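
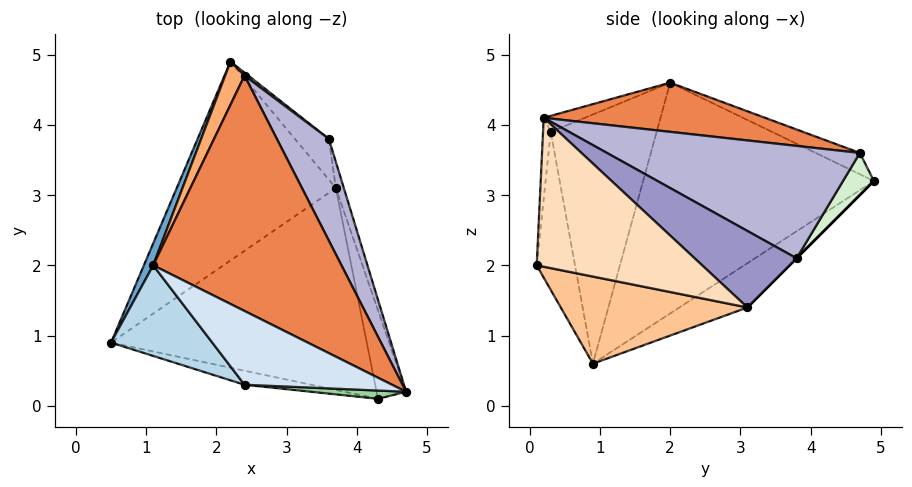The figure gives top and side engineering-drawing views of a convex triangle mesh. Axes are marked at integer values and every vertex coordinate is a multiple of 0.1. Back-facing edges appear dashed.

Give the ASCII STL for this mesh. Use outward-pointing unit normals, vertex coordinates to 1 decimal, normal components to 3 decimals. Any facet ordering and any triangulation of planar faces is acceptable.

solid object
 facet normal -0.928 0.370 0.037
  outer loop
   vertex 1.1 2.0 4.6
   vertex 2.2 4.9 3.2
   vertex 0.5 0.9 0.6
  endloop
 endfacet
 facet normal -0.215 0.595 -0.774
  outer loop
   vertex 3.7 3.1 1.4
   vertex 0.5 0.9 0.6
   vertex 2.2 4.9 3.2
  endloop
 endfacet
 facet normal -0.701 -0.654 0.285
  outer loop
   vertex 2.4 0.3 3.9
   vertex 1.1 2.0 4.6
   vertex 0.5 0.9 0.6
  endloop
 endfacet
 facet normal -0.097 -0.441 0.892
  outer loop
   vertex 2.4 0.3 3.9
   vertex 4.7 0.2 4.1
   vertex 1.1 2.0 4.6
  endloop
 endfacet
 facet normal 0.246 0.230 0.942
  outer loop
   vertex 2.4 4.7 3.6
   vertex 1.1 2.0 4.6
   vertex 4.7 0.2 4.1
  endloop
 endfacet
 facet normal -0.633 0.518 0.575
  outer loop
   vertex 2.4 4.7 3.6
   vertex 2.2 4.9 3.2
   vertex 1.1 2.0 4.6
  endloop
 endfacet
 facet normal 0.320 -0.124 -0.939
  outer loop
   vertex 4.3 0.1 2.0
   vertex 0.5 0.9 0.6
   vertex 3.7 3.1 1.4
  endloop
 endfacet
 facet normal 0.969 0.155 -0.192
  outer loop
   vertex 4.3 0.1 2.0
   vertex 3.7 3.1 1.4
   vertex 4.7 0.2 4.1
  endloop
 endfacet
 facet normal -0.179 -0.981 -0.075
  outer loop
   vertex 4.3 0.1 2.0
   vertex 2.4 0.3 3.9
   vertex 0.5 0.9 0.6
  endloop
 endfacet
 facet normal -0.048 -0.997 0.057
  outer loop
   vertex 4.3 0.1 2.0
   vertex 4.7 0.2 4.1
   vertex 2.4 0.3 3.9
  endloop
 endfacet
 facet normal 0.000 0.707 -0.707
  outer loop
   vertex 3.6 3.8 2.1
   vertex 3.7 3.1 1.4
   vertex 2.2 4.9 3.2
  endloop
 endfacet
 facet normal 0.645 0.762 0.059
  outer loop
   vertex 3.6 3.8 2.1
   vertex 2.2 4.9 3.2
   vertex 2.4 4.7 3.6
  endloop
 endfacet
 facet normal 0.966 0.239 -0.101
  outer loop
   vertex 3.6 3.8 2.1
   vertex 4.7 0.2 4.1
   vertex 3.7 3.1 1.4
  endloop
 endfacet
 facet normal 0.808 0.455 0.374
  outer loop
   vertex 3.6 3.8 2.1
   vertex 2.4 4.7 3.6
   vertex 4.7 0.2 4.1
  endloop
 endfacet
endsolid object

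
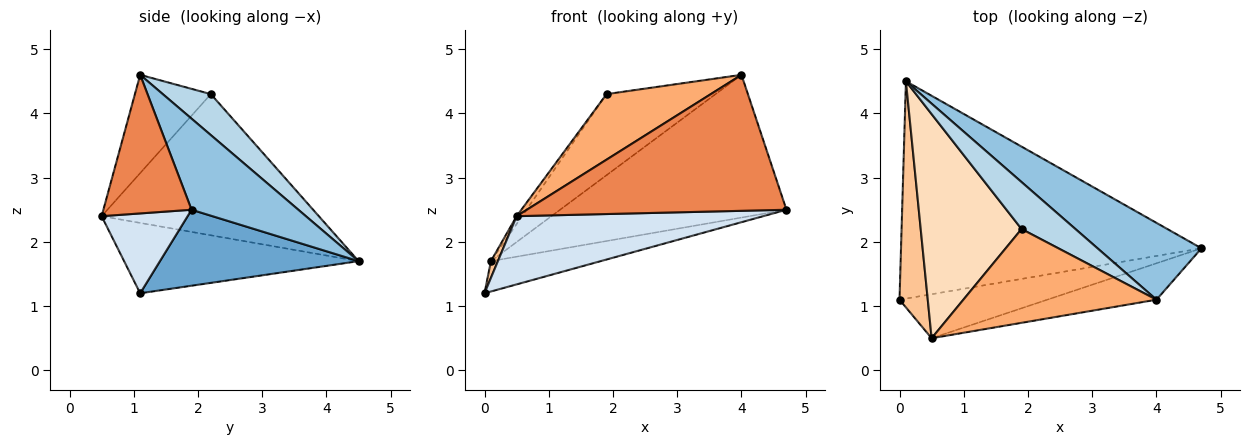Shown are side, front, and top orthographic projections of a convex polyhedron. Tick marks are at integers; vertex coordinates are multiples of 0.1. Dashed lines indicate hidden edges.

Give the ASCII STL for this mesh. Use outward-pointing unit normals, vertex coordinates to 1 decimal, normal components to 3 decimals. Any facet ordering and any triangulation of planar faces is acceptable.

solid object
 facet normal 0.243 0.134 -0.961
  outer loop
   vertex 0.1 4.5 1.7
   vertex 4.7 1.9 2.5
   vertex 0.0 1.1 1.2
  endloop
 endfacet
 facet normal 0.384 0.813 0.438
  outer loop
   vertex 4.0 1.1 4.6
   vertex 4.7 1.9 2.5
   vertex 0.1 4.5 1.7
  endloop
 endfacet
 facet normal 0.357 0.808 0.468
  outer loop
   vertex 1.9 2.2 4.3
   vertex 4.0 1.1 4.6
   vertex 0.1 4.5 1.7
  endloop
 endfacet
 facet normal 0.281 -0.806 -0.520
  outer loop
   vertex 0.5 0.5 2.4
   vertex 0.0 1.1 1.2
   vertex 4.7 1.9 2.5
  endloop
 endfacet
 facet normal 0.312 -0.918 -0.246
  outer loop
   vertex 0.5 0.5 2.4
   vertex 4.7 1.9 2.5
   vertex 4.0 1.1 4.6
  endloop
 endfacet
 facet normal -0.385 -0.529 0.757
  outer loop
   vertex 0.5 0.5 2.4
   vertex 4.0 1.1 4.6
   vertex 1.9 2.2 4.3
  endloop
 endfacet
 facet normal -0.928 -0.028 0.373
  outer loop
   vertex 0.5 0.5 2.4
   vertex 0.1 4.5 1.7
   vertex 0.0 1.1 1.2
  endloop
 endfacet
 facet normal -0.814 0.020 0.581
  outer loop
   vertex 0.5 0.5 2.4
   vertex 1.9 2.2 4.3
   vertex 0.1 4.5 1.7
  endloop
 endfacet
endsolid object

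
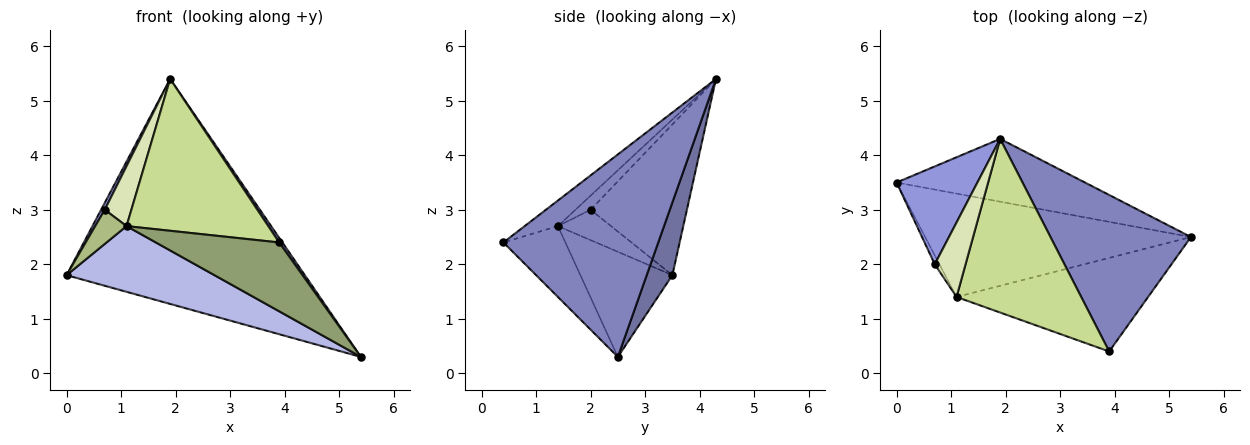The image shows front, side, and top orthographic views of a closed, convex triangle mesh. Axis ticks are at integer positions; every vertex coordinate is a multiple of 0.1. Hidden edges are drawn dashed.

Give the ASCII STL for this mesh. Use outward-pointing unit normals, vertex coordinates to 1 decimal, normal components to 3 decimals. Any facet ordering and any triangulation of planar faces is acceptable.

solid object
 facet normal 0.103 0.958 -0.267
  outer loop
   vertex 1.9 4.3 5.4
   vertex 5.4 2.5 0.3
   vertex 0.0 3.5 1.8
  endloop
 endfacet
 facet normal 0.822 -0.017 0.570
  outer loop
   vertex 1.9 4.3 5.4
   vertex 3.9 0.4 2.4
   vertex 5.4 2.5 0.3
  endloop
 endfacet
 facet normal -0.881 -0.033 0.472
  outer loop
   vertex 0.7 2.0 3.0
   vertex 1.9 4.3 5.4
   vertex 0.0 3.5 1.8
  endloop
 endfacet
 facet normal -0.317 -0.509 -0.800
  outer loop
   vertex 1.1 1.4 2.7
   vertex 0.0 3.5 1.8
   vertex 5.4 2.5 0.3
  endloop
 endfacet
 facet normal -0.286 -0.568 -0.772
  outer loop
   vertex 1.1 1.4 2.7
   vertex 5.4 2.5 0.3
   vertex 3.9 0.4 2.4
  endloop
 endfacet
 facet normal -0.854 -0.504 -0.131
  outer loop
   vertex 1.1 1.4 2.7
   vertex 0.7 2.0 3.0
   vertex 0.0 3.5 1.8
  endloop
 endfacet
 facet normal -0.153 -0.651 0.744
  outer loop
   vertex 1.1 1.4 2.7
   vertex 3.9 0.4 2.4
   vertex 1.9 4.3 5.4
  endloop
 endfacet
 facet normal -0.336 -0.591 0.734
  outer loop
   vertex 1.1 1.4 2.7
   vertex 1.9 4.3 5.4
   vertex 0.7 2.0 3.0
  endloop
 endfacet
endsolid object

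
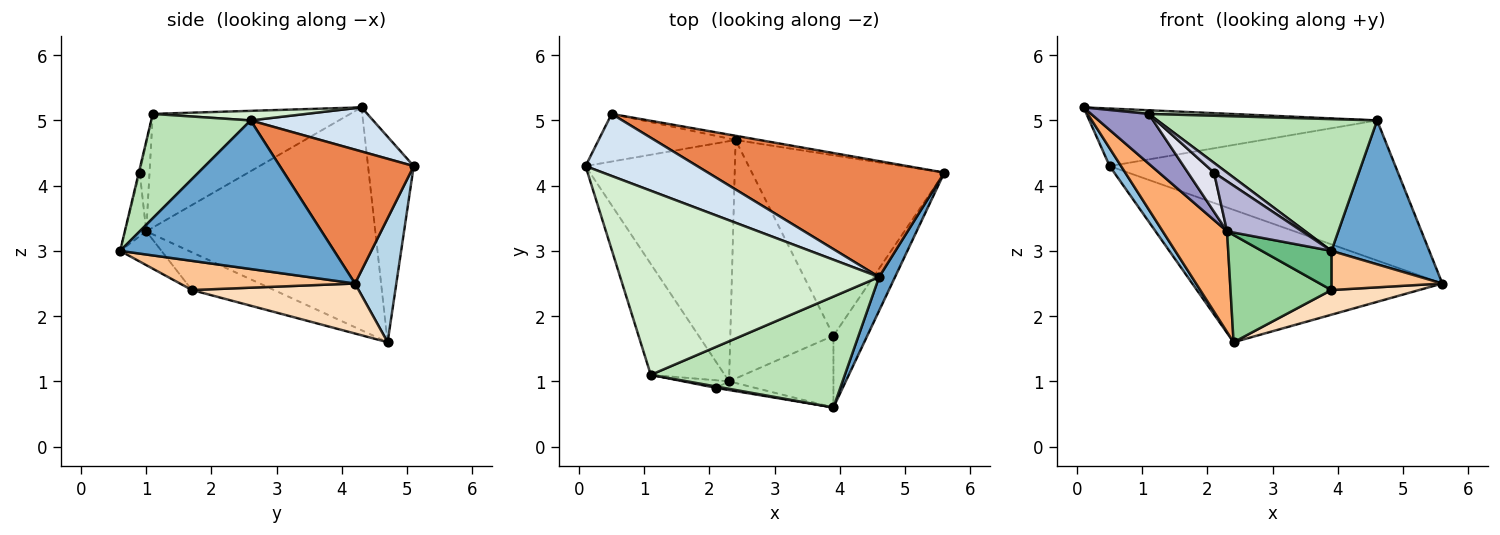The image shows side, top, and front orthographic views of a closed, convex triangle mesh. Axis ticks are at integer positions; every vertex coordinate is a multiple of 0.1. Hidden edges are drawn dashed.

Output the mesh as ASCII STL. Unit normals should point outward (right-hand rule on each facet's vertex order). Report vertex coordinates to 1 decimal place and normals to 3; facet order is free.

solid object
 facet normal 0.905 -0.414 0.097
  outer loop
   vertex 4.6 2.6 5.0
   vertex 3.9 0.6 3.0
   vertex 5.6 4.2 2.5
  endloop
 endfacet
 facet normal -0.815 -0.204 -0.543
  outer loop
   vertex 0.5 5.1 4.3
   vertex 2.4 4.7 1.6
   vertex 0.1 4.3 5.2
  endloop
 endfacet
 facet normal 0.163 0.986 -0.031
  outer loop
   vertex 0.5 5.1 4.3
   vertex 5.6 4.2 2.5
   vertex 2.4 4.7 1.6
  endloop
 endfacet
 facet normal 0.278 0.653 0.704
  outer loop
   vertex 0.5 5.1 4.3
   vertex 0.1 4.3 5.2
   vertex 4.6 2.6 5.0
  endloop
 endfacet
 facet normal 0.340 0.725 0.600
  outer loop
   vertex 0.5 5.1 4.3
   vertex 4.6 2.6 5.0
   vertex 5.6 4.2 2.5
  endloop
 endfacet
 facet normal -0.809 -0.227 -0.542
  outer loop
   vertex 2.3 1.0 3.3
   vertex 0.1 4.3 5.2
   vertex 2.4 4.7 1.6
  endloop
 endfacet
 facet normal 0.603 -0.382 -0.700
  outer loop
   vertex 3.9 1.7 2.4
   vertex 5.6 4.2 2.5
   vertex 3.9 0.6 3.0
  endloop
 endfacet
 facet normal 0.249 -0.131 -0.959
  outer loop
   vertex 3.9 1.7 2.4
   vertex 2.4 4.7 1.6
   vertex 5.6 4.2 2.5
  endloop
 endfacet
 facet normal -0.273 -0.461 -0.844
  outer loop
   vertex 3.9 1.7 2.4
   vertex 3.9 0.6 3.0
   vertex 2.3 1.0 3.3
  endloop
 endfacet
 facet normal -0.316 -0.389 -0.865
  outer loop
   vertex 3.9 1.7 2.4
   vertex 2.3 1.0 3.3
   vertex 2.4 4.7 1.6
  endloop
 endfacet
 facet normal 0.327 -0.723 0.608
  outer loop
   vertex 1.1 1.1 5.1
   vertex 3.9 0.6 3.0
   vertex 4.6 2.6 5.0
  endloop
 endfacet
 facet normal 0.037 -0.020 0.999
  outer loop
   vertex 1.1 1.1 5.1
   vertex 4.6 2.6 5.0
   vertex 0.1 4.3 5.2
  endloop
 endfacet
 facet normal -0.814 -0.238 -0.530
  outer loop
   vertex 1.1 1.1 5.1
   vertex 0.1 4.3 5.2
   vertex 2.3 1.0 3.3
  endloop
 endfacet
 facet normal -0.268 -0.949 -0.165
  outer loop
   vertex 2.1 0.9 4.2
   vertex 2.3 1.0 3.3
   vertex 3.9 0.6 3.0
  endloop
 endfacet
 facet normal -0.071 -0.987 0.141
  outer loop
   vertex 2.1 0.9 4.2
   vertex 3.9 0.6 3.0
   vertex 1.1 1.1 5.1
  endloop
 endfacet
 facet normal -0.345 -0.921 -0.179
  outer loop
   vertex 2.1 0.9 4.2
   vertex 1.1 1.1 5.1
   vertex 2.3 1.0 3.3
  endloop
 endfacet
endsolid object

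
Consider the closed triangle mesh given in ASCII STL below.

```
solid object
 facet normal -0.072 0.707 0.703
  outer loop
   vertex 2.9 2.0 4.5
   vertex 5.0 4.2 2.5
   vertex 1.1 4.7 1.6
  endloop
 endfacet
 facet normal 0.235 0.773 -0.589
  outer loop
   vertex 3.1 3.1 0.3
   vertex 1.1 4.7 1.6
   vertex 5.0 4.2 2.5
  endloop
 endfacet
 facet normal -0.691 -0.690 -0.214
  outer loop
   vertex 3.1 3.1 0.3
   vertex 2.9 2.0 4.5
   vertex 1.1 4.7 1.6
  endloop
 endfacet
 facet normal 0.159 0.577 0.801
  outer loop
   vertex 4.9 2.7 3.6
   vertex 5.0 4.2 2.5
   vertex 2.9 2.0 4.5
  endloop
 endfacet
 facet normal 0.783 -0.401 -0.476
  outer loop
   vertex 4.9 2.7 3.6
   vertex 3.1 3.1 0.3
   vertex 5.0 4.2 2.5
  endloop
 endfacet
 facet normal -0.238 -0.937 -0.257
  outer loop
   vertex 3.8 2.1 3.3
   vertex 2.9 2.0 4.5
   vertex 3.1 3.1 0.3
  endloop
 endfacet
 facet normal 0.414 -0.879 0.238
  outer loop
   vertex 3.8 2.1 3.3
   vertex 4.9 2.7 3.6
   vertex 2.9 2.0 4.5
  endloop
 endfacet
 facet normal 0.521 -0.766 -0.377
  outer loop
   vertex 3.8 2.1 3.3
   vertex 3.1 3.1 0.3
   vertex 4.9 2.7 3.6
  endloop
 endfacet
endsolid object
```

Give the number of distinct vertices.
6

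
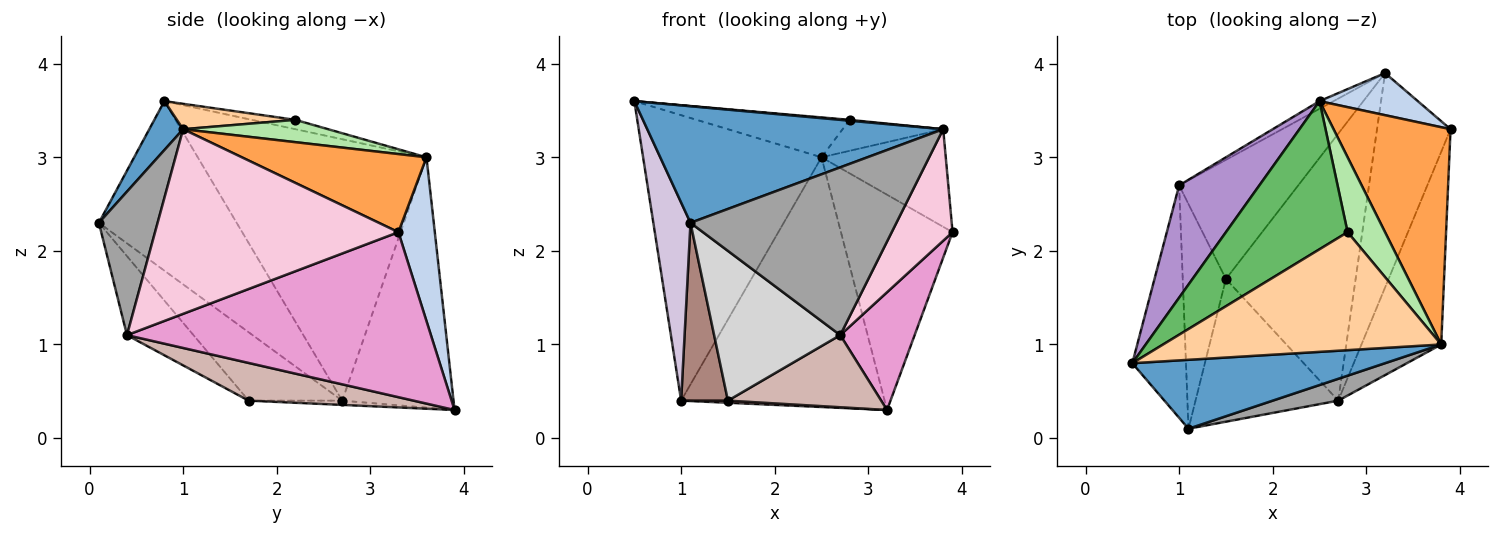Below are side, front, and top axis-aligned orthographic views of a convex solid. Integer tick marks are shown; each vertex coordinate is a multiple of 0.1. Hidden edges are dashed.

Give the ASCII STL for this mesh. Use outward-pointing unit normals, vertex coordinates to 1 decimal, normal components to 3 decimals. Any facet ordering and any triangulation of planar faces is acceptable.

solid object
 facet normal 0.098 -0.857 0.506
  outer loop
   vertex 3.8 1.0 3.3
   vertex 0.5 0.8 3.6
   vertex 1.1 0.1 2.3
  endloop
 endfacet
 facet normal 0.305 0.935 0.183
  outer loop
   vertex 2.5 3.6 3.0
   vertex 3.9 3.3 2.2
   vertex 3.2 3.9 0.3
  endloop
 endfacet
 facet normal 0.520 0.350 0.779
  outer loop
   vertex 2.5 3.6 3.0
   vertex 3.8 1.0 3.3
   vertex 3.9 3.3 2.2
  endloop
 endfacet
 facet normal 0.091 -0.007 0.996
  outer loop
   vertex 2.8 2.2 3.4
   vertex 0.5 0.8 3.6
   vertex 3.8 1.0 3.3
  endloop
 endfacet
 facet normal -0.074 0.259 0.963
  outer loop
   vertex 2.8 2.2 3.4
   vertex 2.5 3.6 3.0
   vertex 0.5 0.8 3.6
  endloop
 endfacet
 facet normal 0.483 0.335 0.809
  outer loop
   vertex 2.8 2.2 3.4
   vertex 3.8 1.0 3.3
   vertex 2.5 3.6 3.0
  endloop
 endfacet
 facet normal -0.480 0.877 -0.027
  outer loop
   vertex 1.0 2.7 0.4
   vertex 2.5 3.6 3.0
   vertex 3.2 3.9 0.3
  endloop
 endfacet
 facet normal -0.036 -0.018 -0.999
  outer loop
   vertex 1.0 2.7 0.4
   vertex 3.2 3.9 0.3
   vertex 1.5 1.7 0.4
  endloop
 endfacet
 facet normal -0.766 0.598 0.235
  outer loop
   vertex 1.0 2.7 0.4
   vertex 0.5 0.8 3.6
   vertex 2.5 3.6 3.0
  endloop
 endfacet
 facet normal -0.923 -0.249 -0.292
  outer loop
   vertex 1.0 2.7 0.4
   vertex 1.1 0.1 2.3
   vertex 0.5 0.8 3.6
  endloop
 endfacet
 facet normal -0.779 -0.389 -0.492
  outer loop
   vertex 1.0 2.7 0.4
   vertex 1.5 1.7 0.4
   vertex 1.1 0.1 2.3
  endloop
 endfacet
 facet normal 0.270 -0.251 -0.929
  outer loop
   vertex 2.7 0.4 1.1
   vertex 1.5 1.7 0.4
   vertex 3.2 3.9 0.3
  endloop
 endfacet
 facet normal 0.891 -0.218 -0.397
  outer loop
   vertex 2.7 0.4 1.1
   vertex 3.2 3.9 0.3
   vertex 3.9 3.3 2.2
  endloop
 endfacet
 facet normal 0.895 -0.224 -0.386
  outer loop
   vertex 2.7 0.4 1.1
   vertex 3.9 3.3 2.2
   vertex 3.8 1.0 3.3
  endloop
 endfacet
 facet normal 0.272 -0.954 0.124
  outer loop
   vertex 2.7 0.4 1.1
   vertex 3.8 1.0 3.3
   vertex 1.1 0.1 2.3
  endloop
 endfacet
 facet normal -0.357 -0.676 -0.645
  outer loop
   vertex 2.7 0.4 1.1
   vertex 1.1 0.1 2.3
   vertex 1.5 1.7 0.4
  endloop
 endfacet
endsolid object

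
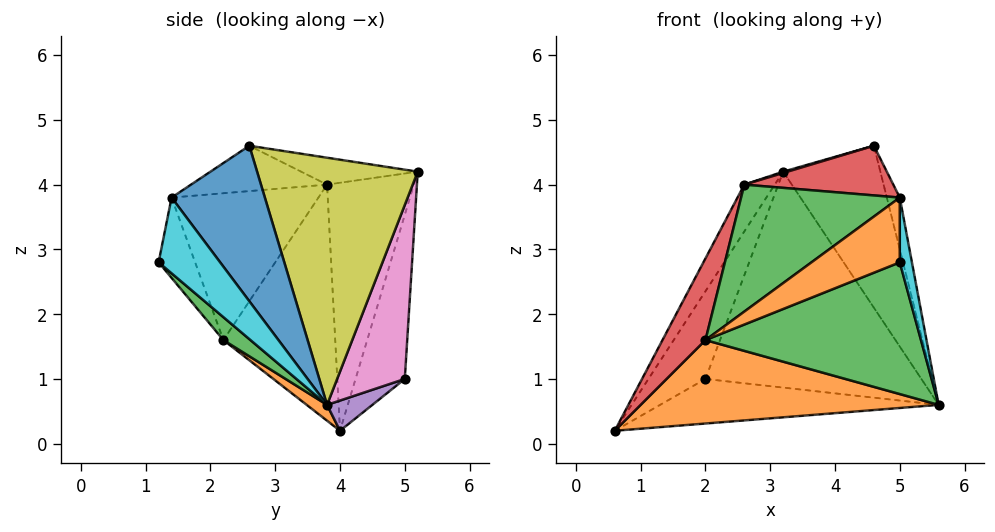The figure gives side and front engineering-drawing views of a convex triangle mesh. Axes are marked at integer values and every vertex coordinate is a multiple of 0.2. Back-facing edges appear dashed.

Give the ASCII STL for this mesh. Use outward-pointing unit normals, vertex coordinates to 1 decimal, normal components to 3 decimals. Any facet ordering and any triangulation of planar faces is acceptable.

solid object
 facet normal -0.839 0.294 0.457
  outer loop
   vertex 2.6 3.8 4.0
   vertex 3.2 5.2 4.2
   vertex 0.6 4.0 0.2
  endloop
 endfacet
 facet normal 0.041 -0.594 -0.804
  outer loop
   vertex 2.0 2.2 1.6
   vertex 0.6 4.0 0.2
   vertex 5.6 3.8 0.6
  endloop
 endfacet
 facet normal 0.082 -0.655 -0.751
  outer loop
   vertex 2.0 2.2 1.6
   vertex 5.6 3.8 0.6
   vertex 5.0 1.2 2.8
  endloop
 endfacet
 facet normal -0.844 -0.324 0.427
  outer loop
   vertex 2.0 2.2 1.6
   vertex 2.6 3.8 4.0
   vertex 0.6 4.0 0.2
  endloop
 endfacet
 facet normal 0.089 0.544 -0.835
  outer loop
   vertex 2.0 5.0 1.0
   vertex 5.6 3.8 0.6
   vertex 0.6 4.0 0.2
  endloop
 endfacet
 facet normal -0.641 0.742 0.194
  outer loop
   vertex 2.0 5.0 1.0
   vertex 0.6 4.0 0.2
   vertex 3.2 5.2 4.2
  endloop
 endfacet
 facet normal 0.295 0.940 -0.169
  outer loop
   vertex 2.0 5.0 1.0
   vertex 3.2 5.2 4.2
   vertex 5.6 3.8 0.6
  endloop
 endfacet
 facet normal -0.293 -0.011 0.956
  outer loop
   vertex 4.6 2.6 4.6
   vertex 3.2 5.2 4.2
   vertex 2.6 3.8 4.0
  endloop
 endfacet
 facet normal 0.803 0.486 0.346
  outer loop
   vertex 4.6 2.6 4.6
   vertex 5.6 3.8 0.6
   vertex 3.2 5.2 4.2
  endloop
 endfacet
 facet normal 0.980 -0.193 0.039
  outer loop
   vertex 5.0 1.4 3.8
   vertex 5.0 1.2 2.8
   vertex 5.6 3.8 0.6
  endloop
 endfacet
 facet normal 0.952 0.132 0.278
  outer loop
   vertex 5.0 1.4 3.8
   vertex 5.6 3.8 0.6
   vertex 4.6 2.6 4.6
  endloop
 endfacet
 facet normal -0.376 -0.909 0.182
  outer loop
   vertex 5.0 1.4 3.8
   vertex 2.0 2.2 1.6
   vertex 5.0 1.2 2.8
  endloop
 endfacet
 facet normal -0.567 -0.613 0.550
  outer loop
   vertex 5.0 1.4 3.8
   vertex 2.6 3.8 4.0
   vertex 2.0 2.2 1.6
  endloop
 endfacet
 facet normal -0.534 -0.585 0.610
  outer loop
   vertex 5.0 1.4 3.8
   vertex 4.6 2.6 4.6
   vertex 2.6 3.8 4.0
  endloop
 endfacet
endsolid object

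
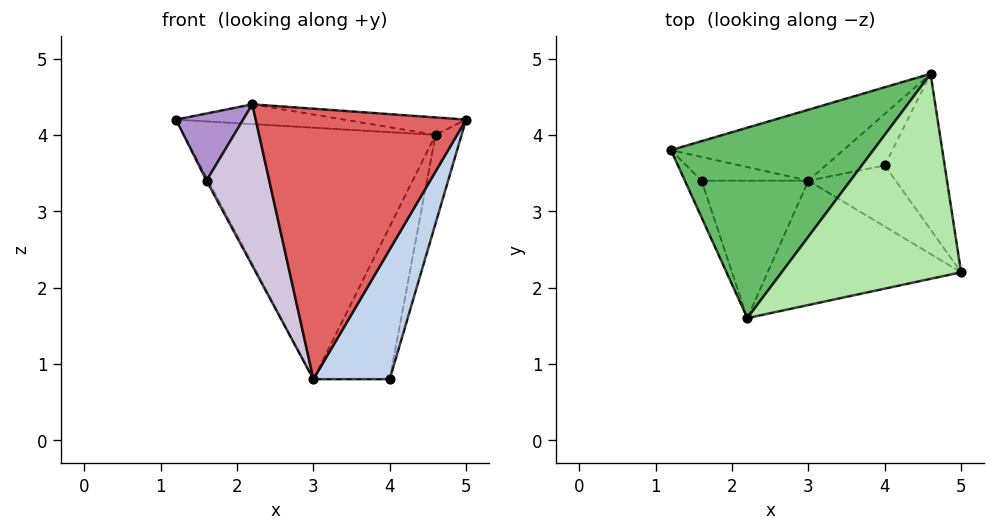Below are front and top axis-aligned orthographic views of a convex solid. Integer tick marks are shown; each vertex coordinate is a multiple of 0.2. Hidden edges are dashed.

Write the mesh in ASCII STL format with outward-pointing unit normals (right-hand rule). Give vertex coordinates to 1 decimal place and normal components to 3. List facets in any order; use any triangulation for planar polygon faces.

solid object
 facet normal 0.964 0.131 -0.230
  outer loop
   vertex 4.0 3.6 0.8
   vertex 4.6 4.8 4.0
   vertex 5.0 2.2 4.2
  endloop
 endfacet
 facet normal 0.178 -0.890 -0.419
  outer loop
   vertex 3.0 3.4 0.8
   vertex 4.0 3.6 0.8
   vertex 5.0 2.2 4.2
  endloop
 endfacet
 facet normal -0.287 0.922 -0.260
  outer loop
   vertex 3.0 3.4 0.8
   vertex 1.2 3.8 4.2
   vertex 4.6 4.8 4.0
  endloop
 endfacet
 facet normal -0.186 0.931 -0.314
  outer loop
   vertex 3.0 3.4 0.8
   vertex 4.6 4.8 4.0
   vertex 4.0 3.6 0.8
  endloop
 endfacet
 facet normal 0.028 0.103 0.994
  outer loop
   vertex 2.2 1.6 4.4
   vertex 4.6 4.8 4.0
   vertex 1.2 3.8 4.2
  endloop
 endfacet
 facet normal 0.053 0.085 0.995
  outer loop
   vertex 2.2 1.6 4.4
   vertex 5.0 2.2 4.2
   vertex 4.6 4.8 4.0
  endloop
 endfacet
 facet normal 0.163 -0.896 -0.412
  outer loop
   vertex 2.2 1.6 4.4
   vertex 3.0 3.4 0.8
   vertex 5.0 2.2 4.2
  endloop
 endfacet
 facet normal -0.878 0.068 -0.473
  outer loop
   vertex 1.6 3.4 3.4
   vertex 1.2 3.8 4.2
   vertex 3.0 3.4 0.8
  endloop
 endfacet
 facet normal -0.878 -0.420 -0.229
  outer loop
   vertex 1.6 3.4 3.4
   vertex 2.2 1.6 4.4
   vertex 1.2 3.8 4.2
  endloop
 endfacet
 facet normal -0.769 -0.487 -0.414
  outer loop
   vertex 1.6 3.4 3.4
   vertex 3.0 3.4 0.8
   vertex 2.2 1.6 4.4
  endloop
 endfacet
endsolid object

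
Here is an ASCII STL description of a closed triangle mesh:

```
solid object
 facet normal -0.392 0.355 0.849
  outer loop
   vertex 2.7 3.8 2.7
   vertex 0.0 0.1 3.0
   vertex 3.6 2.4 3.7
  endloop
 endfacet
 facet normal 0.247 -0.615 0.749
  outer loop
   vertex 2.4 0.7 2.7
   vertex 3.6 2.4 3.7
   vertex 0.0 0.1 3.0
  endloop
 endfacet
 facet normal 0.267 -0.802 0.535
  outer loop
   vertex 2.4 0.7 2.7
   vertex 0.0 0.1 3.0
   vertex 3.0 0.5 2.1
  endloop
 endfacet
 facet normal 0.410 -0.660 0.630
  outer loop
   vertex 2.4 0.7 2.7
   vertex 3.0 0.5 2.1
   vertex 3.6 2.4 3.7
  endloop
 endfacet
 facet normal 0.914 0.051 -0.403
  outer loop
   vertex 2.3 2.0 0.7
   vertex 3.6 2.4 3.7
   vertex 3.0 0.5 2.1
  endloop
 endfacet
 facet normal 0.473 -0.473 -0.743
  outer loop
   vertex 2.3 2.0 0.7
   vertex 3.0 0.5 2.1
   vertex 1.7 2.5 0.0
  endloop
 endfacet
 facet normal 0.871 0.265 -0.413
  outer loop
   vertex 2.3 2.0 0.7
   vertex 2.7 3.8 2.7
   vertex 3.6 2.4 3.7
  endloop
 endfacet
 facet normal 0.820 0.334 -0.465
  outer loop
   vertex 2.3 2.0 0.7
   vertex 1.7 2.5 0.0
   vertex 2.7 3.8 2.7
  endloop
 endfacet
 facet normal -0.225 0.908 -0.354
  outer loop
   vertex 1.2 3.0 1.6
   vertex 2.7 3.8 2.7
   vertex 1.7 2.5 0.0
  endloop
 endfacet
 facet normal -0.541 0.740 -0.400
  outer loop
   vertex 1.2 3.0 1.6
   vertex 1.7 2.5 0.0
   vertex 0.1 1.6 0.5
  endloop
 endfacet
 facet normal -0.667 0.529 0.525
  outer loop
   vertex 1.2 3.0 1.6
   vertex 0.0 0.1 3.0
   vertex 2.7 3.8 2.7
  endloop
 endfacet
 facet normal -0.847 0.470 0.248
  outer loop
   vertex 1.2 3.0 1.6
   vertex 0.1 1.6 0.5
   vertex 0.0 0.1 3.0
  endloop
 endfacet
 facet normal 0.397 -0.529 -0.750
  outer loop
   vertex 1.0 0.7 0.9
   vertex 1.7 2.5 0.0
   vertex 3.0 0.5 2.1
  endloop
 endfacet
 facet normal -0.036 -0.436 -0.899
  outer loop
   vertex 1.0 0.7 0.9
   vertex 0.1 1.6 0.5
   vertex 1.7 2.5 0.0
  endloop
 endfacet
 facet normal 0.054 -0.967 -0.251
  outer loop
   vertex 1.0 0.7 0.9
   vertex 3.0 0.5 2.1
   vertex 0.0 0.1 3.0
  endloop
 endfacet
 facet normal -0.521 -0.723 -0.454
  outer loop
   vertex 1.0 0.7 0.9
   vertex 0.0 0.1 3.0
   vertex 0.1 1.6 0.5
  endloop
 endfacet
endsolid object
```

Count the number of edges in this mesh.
24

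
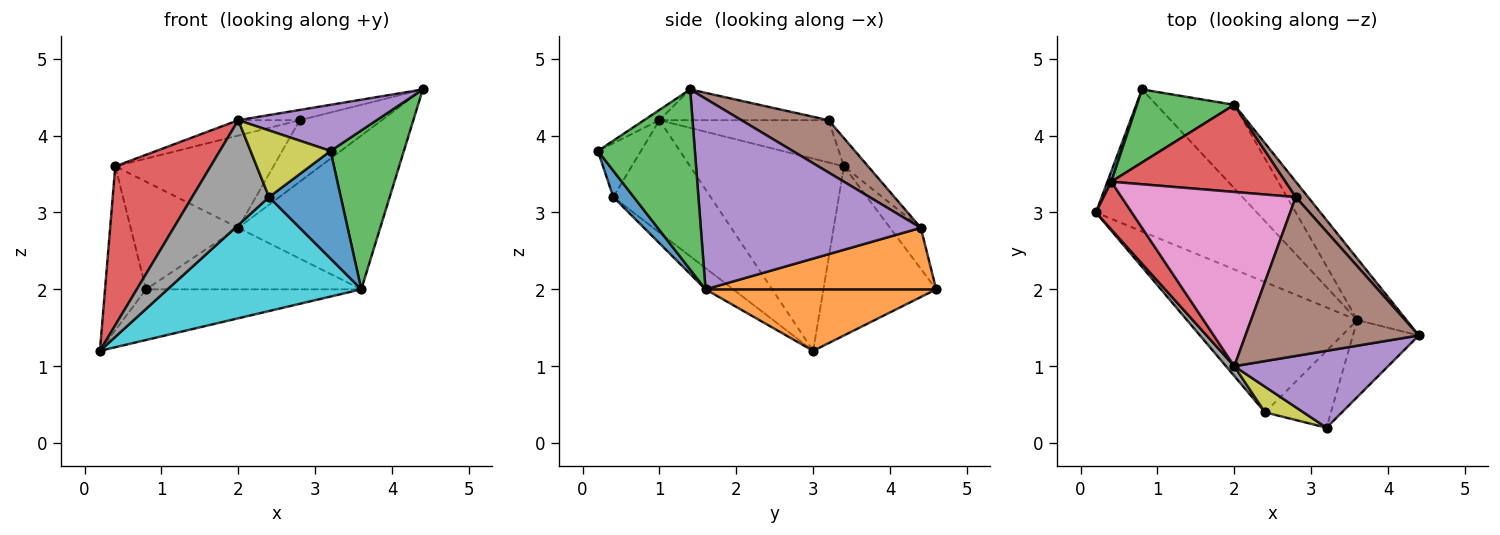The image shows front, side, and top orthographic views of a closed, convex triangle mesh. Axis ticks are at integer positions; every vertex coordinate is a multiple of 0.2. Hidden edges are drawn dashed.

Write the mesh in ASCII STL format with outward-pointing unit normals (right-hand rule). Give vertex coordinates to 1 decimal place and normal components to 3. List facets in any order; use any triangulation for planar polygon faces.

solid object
 facet normal -0.940 0.342 0.021
  outer loop
   vertex 0.4 3.4 3.6
   vertex 0.8 4.6 2.0
   vertex 0.2 3.0 1.2
  endloop
 endfacet
 facet normal 0.339 0.316 -0.886
  outer loop
   vertex 3.6 1.6 2.0
   vertex 0.2 3.0 1.2
   vertex 0.8 4.6 2.0
  endloop
 endfacet
 facet normal 0.766 -0.579 -0.280
  outer loop
   vertex 3.6 1.6 2.0
   vertex 4.4 1.4 4.6
   vertex 3.2 0.2 3.8
  endloop
 endfacet
 facet normal -0.839 -0.520 0.157
  outer loop
   vertex 2.0 1.0 4.2
   vertex 0.4 3.4 3.6
   vertex 0.2 3.0 1.2
  endloop
 endfacet
 facet normal -0.057 -0.514 0.856
  outer loop
   vertex 2.0 1.0 4.2
   vertex 3.2 0.2 3.8
   vertex 4.4 1.4 4.6
  endloop
 endfacet
 facet normal -0.174 0.063 0.983
  outer loop
   vertex 2.8 3.2 4.2
   vertex 2.0 1.0 4.2
   vertex 4.4 1.4 4.6
  endloop
 endfacet
 facet normal -0.235 0.085 0.968
  outer loop
   vertex 2.8 3.2 4.2
   vertex 0.4 3.4 3.6
   vertex 2.0 1.0 4.2
  endloop
 endfacet
 facet normal -0.784 -0.619 0.058
  outer loop
   vertex 2.4 0.4 3.2
   vertex 2.0 1.0 4.2
   vertex 0.2 3.0 1.2
  endloop
 endfacet
 facet normal -0.449 -0.834 0.321
  outer loop
   vertex 2.4 0.4 3.2
   vertex 3.2 0.2 3.8
   vertex 2.0 1.0 4.2
  endloop
 endfacet
 facet normal -0.094 -0.656 -0.749
  outer loop
   vertex 2.4 0.4 3.2
   vertex 0.2 3.0 1.2
   vertex 3.6 1.6 2.0
  endloop
 endfacet
 facet normal 0.226 -0.793 -0.566
  outer loop
   vertex 2.4 0.4 3.2
   vertex 3.6 1.6 2.0
   vertex 3.2 0.2 3.8
  endloop
 endfacet
 facet normal 0.536 0.501 -0.679
  outer loop
   vertex 2.0 4.4 2.8
   vertex 3.6 1.6 2.0
   vertex 0.8 4.6 2.0
  endloop
 endfacet
 facet normal -0.230 0.805 0.546
  outer loop
   vertex 2.0 4.4 2.8
   vertex 0.8 4.6 2.0
   vertex 0.4 3.4 3.6
  endloop
 endfacet
 facet normal -0.110 0.723 0.682
  outer loop
   vertex 2.0 4.4 2.8
   vertex 0.4 3.4 3.6
   vertex 2.8 3.2 4.2
  endloop
 endfacet
 facet normal 0.821 0.530 -0.212
  outer loop
   vertex 2.0 4.4 2.8
   vertex 4.4 1.4 4.6
   vertex 3.6 1.6 2.0
  endloop
 endfacet
 facet normal 0.718 0.676 0.169
  outer loop
   vertex 2.0 4.4 2.8
   vertex 2.8 3.2 4.2
   vertex 4.4 1.4 4.6
  endloop
 endfacet
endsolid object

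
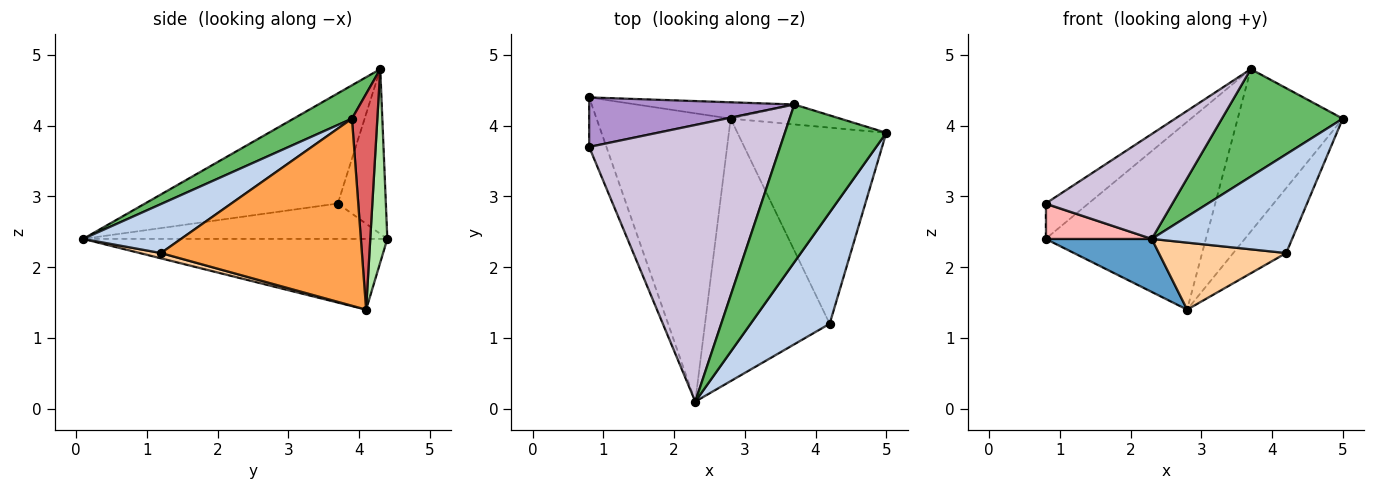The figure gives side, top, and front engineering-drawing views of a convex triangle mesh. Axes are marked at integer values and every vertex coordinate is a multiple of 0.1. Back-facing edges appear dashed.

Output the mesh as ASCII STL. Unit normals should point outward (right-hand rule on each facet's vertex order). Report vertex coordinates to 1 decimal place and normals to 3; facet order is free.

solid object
 facet normal -0.461 -0.161 -0.873
  outer loop
   vertex 2.8 4.1 1.4
   vertex 2.3 0.1 2.4
   vertex 0.8 4.4 2.4
  endloop
 endfacet
 facet normal 0.420 -0.602 0.679
  outer loop
   vertex 4.2 1.2 2.2
   vertex 5.0 3.9 4.1
   vertex 2.3 0.1 2.4
  endloop
 endfacet
 facet normal 0.767 0.202 -0.610
  outer loop
   vertex 4.2 1.2 2.2
   vertex 2.8 4.1 1.4
   vertex 5.0 3.9 4.1
  endloop
 endfacet
 facet normal 0.041 -0.247 -0.968
  outer loop
   vertex 4.2 1.2 2.2
   vertex 2.3 0.1 2.4
   vertex 2.8 4.1 1.4
  endloop
 endfacet
 facet normal 0.262 -0.543 0.798
  outer loop
   vertex 3.7 4.3 4.8
   vertex 2.3 0.1 2.4
   vertex 5.0 3.9 4.1
  endloop
 endfacet
 facet normal 0.106 0.991 -0.086
  outer loop
   vertex 3.7 4.3 4.8
   vertex 2.8 4.1 1.4
   vertex 0.8 4.4 2.4
  endloop
 endfacet
 facet normal 0.233 0.965 -0.118
  outer loop
   vertex 3.7 4.3 4.8
   vertex 5.0 3.9 4.1
   vertex 2.8 4.1 1.4
  endloop
 endfacet
 facet normal -0.857 -0.299 -0.419
  outer loop
   vertex 0.8 3.7 2.9
   vertex 0.8 4.4 2.4
   vertex 2.3 0.1 2.4
  endloop
 endfacet
 facet normal -0.547 0.487 0.681
  outer loop
   vertex 0.8 3.7 2.9
   vertex 3.7 4.3 4.8
   vertex 0.8 4.4 2.4
  endloop
 endfacet
 facet normal -0.475 -0.312 0.823
  outer loop
   vertex 0.8 3.7 2.9
   vertex 2.3 0.1 2.4
   vertex 3.7 4.3 4.8
  endloop
 endfacet
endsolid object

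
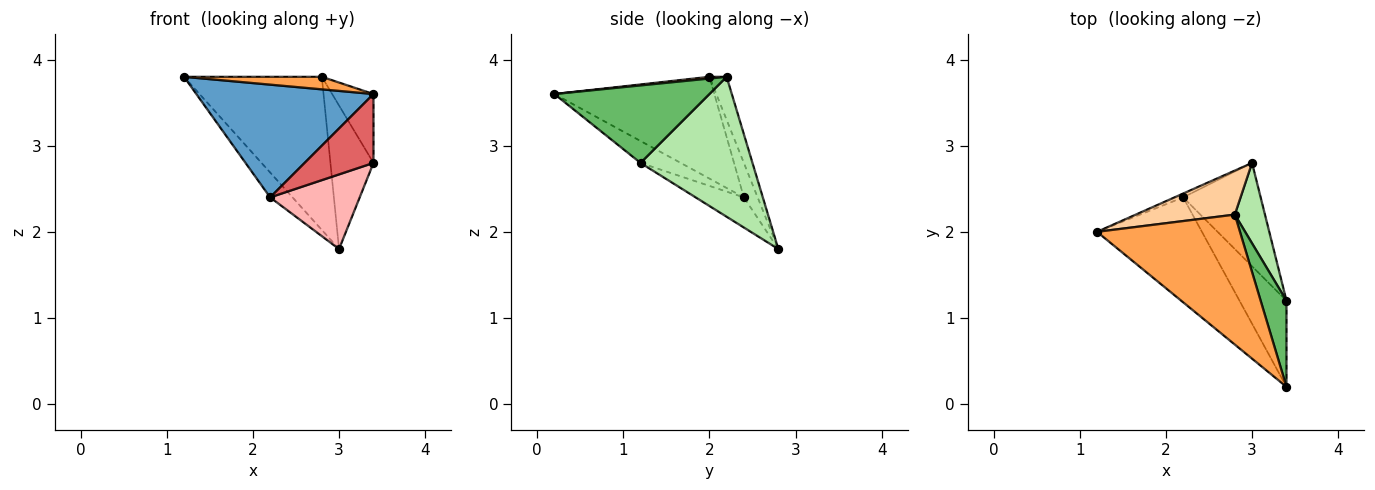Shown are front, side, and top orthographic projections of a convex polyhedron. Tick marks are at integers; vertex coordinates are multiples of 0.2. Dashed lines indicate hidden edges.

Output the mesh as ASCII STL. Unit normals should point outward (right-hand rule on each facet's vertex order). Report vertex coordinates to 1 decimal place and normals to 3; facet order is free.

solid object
 facet normal -0.551 -0.611 -0.568
  outer loop
   vertex 2.2 2.4 2.4
   vertex 3.4 0.2 3.6
   vertex 1.2 2.0 3.8
  endloop
 endfacet
 facet normal -0.520 0.844 -0.130
  outer loop
   vertex 2.2 2.4 2.4
   vertex 1.2 2.0 3.8
   vertex 3.0 2.8 1.8
  endloop
 endfacet
 facet normal 0.012 -0.096 0.995
  outer loop
   vertex 2.8 2.2 3.8
   vertex 1.2 2.0 3.8
   vertex 3.4 0.2 3.6
  endloop
 endfacet
 facet normal -0.119 0.954 0.274
  outer loop
   vertex 2.8 2.2 3.8
   vertex 3.0 2.8 1.8
   vertex 1.2 2.0 3.8
  endloop
 endfacet
 facet normal 0.920 0.245 0.307
  outer loop
   vertex 3.4 1.2 2.8
   vertex 2.8 2.2 3.8
   vertex 3.4 0.2 3.6
  endloop
 endfacet
 facet normal 0.915 0.352 0.197
  outer loop
   vertex 3.4 1.2 2.8
   vertex 3.0 2.8 1.8
   vertex 2.8 2.2 3.8
  endloop
 endfacet
 facet normal -0.342 -0.587 -0.734
  outer loop
   vertex 3.4 1.2 2.8
   vertex 3.4 0.2 3.6
   vertex 2.2 2.4 2.4
  endloop
 endfacet
 facet normal -0.301 -0.558 -0.773
  outer loop
   vertex 3.4 1.2 2.8
   vertex 2.2 2.4 2.4
   vertex 3.0 2.8 1.8
  endloop
 endfacet
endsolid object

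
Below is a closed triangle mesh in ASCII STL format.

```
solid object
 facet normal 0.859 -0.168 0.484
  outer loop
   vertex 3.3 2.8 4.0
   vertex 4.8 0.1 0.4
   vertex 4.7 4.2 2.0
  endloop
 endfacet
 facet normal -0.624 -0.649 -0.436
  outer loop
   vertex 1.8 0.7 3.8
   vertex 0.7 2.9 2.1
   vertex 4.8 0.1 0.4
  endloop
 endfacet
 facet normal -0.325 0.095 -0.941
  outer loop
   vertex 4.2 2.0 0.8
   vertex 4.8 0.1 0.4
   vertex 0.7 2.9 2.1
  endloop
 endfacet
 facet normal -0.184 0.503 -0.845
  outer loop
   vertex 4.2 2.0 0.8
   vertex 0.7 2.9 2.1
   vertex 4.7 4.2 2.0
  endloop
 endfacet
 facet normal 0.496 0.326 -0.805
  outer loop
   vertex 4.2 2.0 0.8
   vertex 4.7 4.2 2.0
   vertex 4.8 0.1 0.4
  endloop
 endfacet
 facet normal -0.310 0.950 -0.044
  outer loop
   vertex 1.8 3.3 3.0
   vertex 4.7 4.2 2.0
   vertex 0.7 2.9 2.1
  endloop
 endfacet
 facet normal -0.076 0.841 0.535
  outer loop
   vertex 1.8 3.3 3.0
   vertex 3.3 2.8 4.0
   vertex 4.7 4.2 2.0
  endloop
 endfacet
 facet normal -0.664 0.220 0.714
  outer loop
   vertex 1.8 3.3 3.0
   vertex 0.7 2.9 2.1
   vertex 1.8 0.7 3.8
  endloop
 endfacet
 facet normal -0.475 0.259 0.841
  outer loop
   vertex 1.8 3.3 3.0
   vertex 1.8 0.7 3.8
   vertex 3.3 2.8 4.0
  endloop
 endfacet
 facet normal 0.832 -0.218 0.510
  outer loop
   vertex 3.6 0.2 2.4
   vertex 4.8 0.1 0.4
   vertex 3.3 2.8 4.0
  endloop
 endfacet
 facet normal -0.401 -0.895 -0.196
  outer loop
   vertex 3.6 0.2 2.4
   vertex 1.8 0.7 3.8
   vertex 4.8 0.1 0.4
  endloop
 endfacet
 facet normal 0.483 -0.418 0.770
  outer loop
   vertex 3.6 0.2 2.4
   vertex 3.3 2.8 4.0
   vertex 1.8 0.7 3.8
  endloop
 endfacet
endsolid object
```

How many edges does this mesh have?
18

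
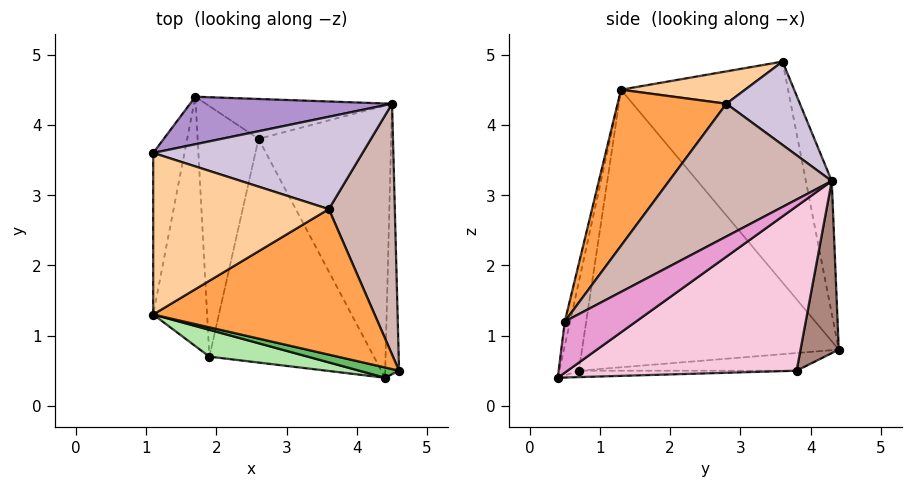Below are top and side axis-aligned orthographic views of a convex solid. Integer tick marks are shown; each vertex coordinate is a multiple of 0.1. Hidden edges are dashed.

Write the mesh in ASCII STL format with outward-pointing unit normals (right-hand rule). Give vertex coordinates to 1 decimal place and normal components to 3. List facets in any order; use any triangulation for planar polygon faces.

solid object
 facet normal -0.990 0.024 -0.140
  outer loop
   vertex 1.1 3.6 4.9
   vertex 1.7 4.4 0.8
   vertex 1.1 1.3 4.5
  endloop
 endfacet
 facet normal -0.981 -0.038 -0.191
  outer loop
   vertex 1.9 0.7 0.5
   vertex 1.1 1.3 4.5
   vertex 1.7 4.4 0.8
  endloop
 endfacet
 facet normal 0.439 -0.648 0.622
  outer loop
   vertex 3.6 2.8 4.3
   vertex 1.1 1.3 4.5
   vertex 4.6 0.5 1.2
  endloop
 endfacet
 facet normal 0.179 -0.169 0.969
  outer loop
   vertex 3.6 2.8 4.3
   vertex 1.1 3.6 4.9
   vertex 1.1 1.3 4.5
  endloop
 endfacet
 facet normal -0.088 -0.985 0.145
  outer loop
   vertex 4.4 0.4 0.4
   vertex 4.6 0.5 1.2
   vertex 1.1 1.3 4.5
  endloop
 endfacet
 facet normal -0.113 -0.986 0.125
  outer loop
   vertex 4.4 0.4 0.4
   vertex 1.1 1.3 4.5
   vertex 1.9 0.7 0.5
  endloop
 endfacet
 facet normal -0.278 0.063 -0.959
  outer loop
   vertex 2.6 3.8 0.5
   vertex 1.9 0.7 0.5
   vertex 1.7 4.4 0.8
  endloop
 endfacet
 facet normal -0.039 0.009 -0.999
  outer loop
   vertex 2.6 3.8 0.5
   vertex 4.4 0.4 0.4
   vertex 1.9 0.7 0.5
  endloop
 endfacet
 facet normal -0.114 0.978 0.174
  outer loop
   vertex 4.5 4.3 3.2
   vertex 1.7 4.4 0.8
   vertex 1.1 3.6 4.9
  endloop
 endfacet
 facet normal 0.336 0.417 0.844
  outer loop
   vertex 4.5 4.3 3.2
   vertex 1.1 3.6 4.9
   vertex 3.6 2.8 4.3
  endloop
 endfacet
 facet normal 0.397 0.811 -0.430
  outer loop
   vertex 4.5 4.3 3.2
   vertex 2.6 3.8 0.5
   vertex 1.7 4.4 0.8
  endloop
 endfacet
 facet normal 0.876 -0.206 0.436
  outer loop
   vertex 4.5 4.3 3.2
   vertex 3.6 2.8 4.3
   vertex 4.6 0.5 1.2
  endloop
 endfacet
 facet normal 0.953 0.161 -0.258
  outer loop
   vertex 4.5 4.3 3.2
   vertex 4.6 0.5 1.2
   vertex 4.4 0.4 0.4
  endloop
 endfacet
 facet normal 0.715 0.396 -0.576
  outer loop
   vertex 4.5 4.3 3.2
   vertex 4.4 0.4 0.4
   vertex 2.6 3.8 0.5
  endloop
 endfacet
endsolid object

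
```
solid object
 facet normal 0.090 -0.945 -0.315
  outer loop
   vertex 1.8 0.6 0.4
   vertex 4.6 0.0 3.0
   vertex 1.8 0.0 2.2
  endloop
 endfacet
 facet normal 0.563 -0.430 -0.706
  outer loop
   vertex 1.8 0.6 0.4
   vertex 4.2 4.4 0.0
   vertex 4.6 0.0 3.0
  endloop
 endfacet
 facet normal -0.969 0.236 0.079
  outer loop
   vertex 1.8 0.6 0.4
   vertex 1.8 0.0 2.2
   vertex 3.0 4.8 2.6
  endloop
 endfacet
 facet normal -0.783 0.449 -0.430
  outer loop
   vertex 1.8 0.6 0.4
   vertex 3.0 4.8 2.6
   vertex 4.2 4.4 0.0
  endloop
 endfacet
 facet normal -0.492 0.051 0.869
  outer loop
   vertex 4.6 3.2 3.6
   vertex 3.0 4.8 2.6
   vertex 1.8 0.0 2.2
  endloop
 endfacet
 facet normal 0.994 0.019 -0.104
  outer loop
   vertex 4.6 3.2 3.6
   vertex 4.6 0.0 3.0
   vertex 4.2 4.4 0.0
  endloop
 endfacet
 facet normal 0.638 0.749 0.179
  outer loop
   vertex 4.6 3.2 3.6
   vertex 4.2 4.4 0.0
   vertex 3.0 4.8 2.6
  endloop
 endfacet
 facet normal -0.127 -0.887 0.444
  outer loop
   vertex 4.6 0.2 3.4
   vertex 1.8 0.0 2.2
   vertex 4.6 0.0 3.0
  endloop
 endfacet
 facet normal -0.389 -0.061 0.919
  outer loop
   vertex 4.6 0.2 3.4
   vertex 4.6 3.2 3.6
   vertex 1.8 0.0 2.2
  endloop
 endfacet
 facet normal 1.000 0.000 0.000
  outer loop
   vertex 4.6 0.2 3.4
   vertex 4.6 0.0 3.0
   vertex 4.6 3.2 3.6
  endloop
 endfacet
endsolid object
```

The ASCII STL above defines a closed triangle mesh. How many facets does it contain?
10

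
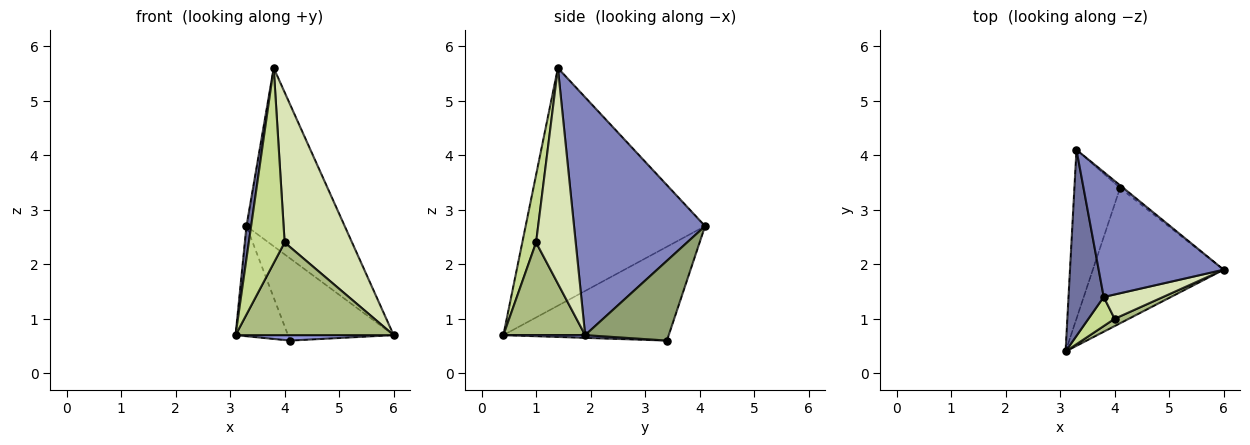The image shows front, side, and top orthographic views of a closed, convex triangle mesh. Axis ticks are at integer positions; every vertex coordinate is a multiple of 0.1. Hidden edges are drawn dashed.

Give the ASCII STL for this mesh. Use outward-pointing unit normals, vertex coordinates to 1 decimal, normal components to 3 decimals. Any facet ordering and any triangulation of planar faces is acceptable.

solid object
 facet normal -0.989 -0.026 0.147
  outer loop
   vertex 3.8 1.4 5.6
   vertex 3.3 4.1 2.7
   vertex 3.1 0.4 0.7
  endloop
 endfacet
 facet normal 0.738 0.553 0.388
  outer loop
   vertex 3.8 1.4 5.6
   vertex 6.0 1.9 0.7
   vertex 3.3 4.1 2.7
  endloop
 endfacet
 facet normal 0.021 -0.040 -0.999
  outer loop
   vertex 4.1 3.4 0.6
   vertex 6.0 1.9 0.7
   vertex 3.1 0.4 0.7
  endloop
 endfacet
 facet normal -0.865 0.274 -0.421
  outer loop
   vertex 4.1 3.4 0.6
   vertex 3.1 0.4 0.7
   vertex 3.3 4.1 2.7
  endloop
 endfacet
 facet normal 0.620 0.784 -0.025
  outer loop
   vertex 4.1 3.4 0.6
   vertex 3.3 4.1 2.7
   vertex 6.0 1.9 0.7
  endloop
 endfacet
 facet normal 0.458 -0.886 0.070
  outer loop
   vertex 4.0 1.0 2.4
   vertex 3.1 0.4 0.7
   vertex 6.0 1.9 0.7
  endloop
 endfacet
 facet normal 0.356 -0.924 0.138
  outer loop
   vertex 4.0 1.0 2.4
   vertex 3.8 1.4 5.6
   vertex 3.1 0.4 0.7
  endloop
 endfacet
 facet normal 0.502 -0.854 0.138
  outer loop
   vertex 4.0 1.0 2.4
   vertex 6.0 1.9 0.7
   vertex 3.8 1.4 5.6
  endloop
 endfacet
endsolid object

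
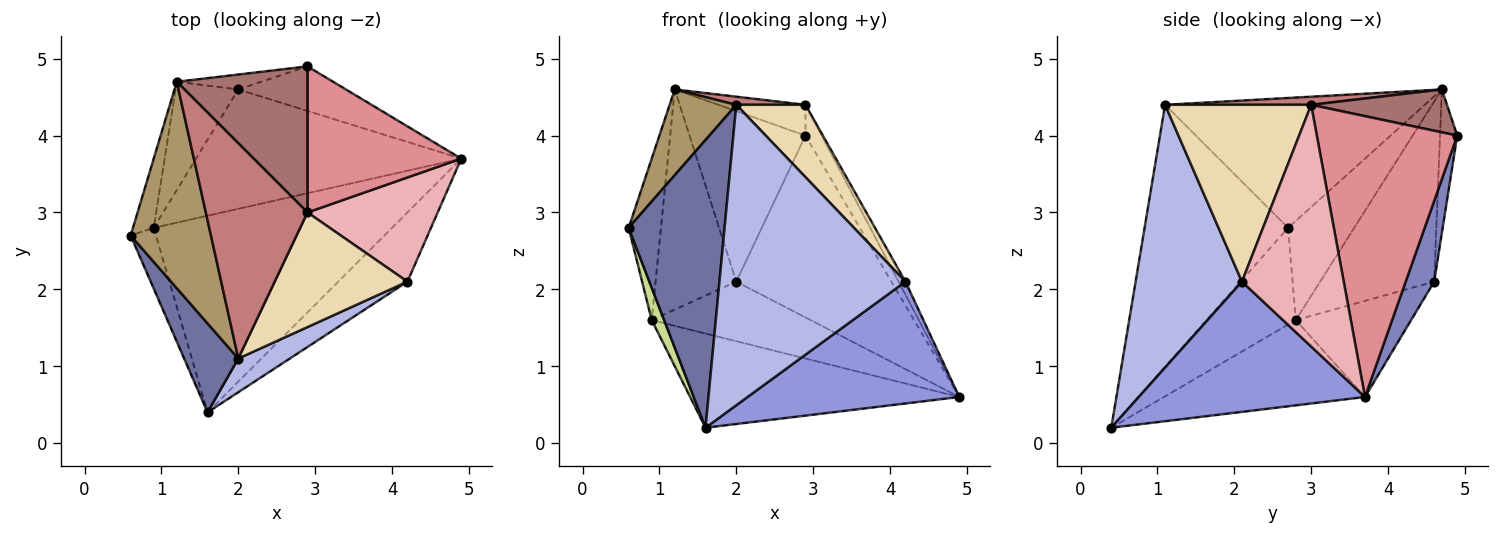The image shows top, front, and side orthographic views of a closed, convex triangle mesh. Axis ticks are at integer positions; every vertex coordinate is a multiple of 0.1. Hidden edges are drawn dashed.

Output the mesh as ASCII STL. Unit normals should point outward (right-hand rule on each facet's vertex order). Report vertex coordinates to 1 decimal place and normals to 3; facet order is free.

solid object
 facet normal -0.819 -0.548 0.169
  outer loop
   vertex 2.0 1.1 4.4
   vertex 0.6 2.7 2.8
   vertex 1.6 0.4 0.2
  endloop
 endfacet
 facet normal 0.176 0.956 -0.234
  outer loop
   vertex 2.0 4.6 2.1
   vertex 2.9 4.9 4.0
   vertex 4.9 3.7 0.6
  endloop
 endfacet
 facet normal 0.681 -0.637 -0.362
  outer loop
   vertex 4.2 2.1 2.1
   vertex 1.6 0.4 0.2
   vertex 4.9 3.7 0.6
  endloop
 endfacet
 facet normal 0.494 -0.864 0.097
  outer loop
   vertex 4.2 2.1 2.1
   vertex 2.0 1.1 4.4
   vertex 1.6 0.4 0.2
  endloop
 endfacet
 facet normal -0.307 0.411 -0.858
  outer loop
   vertex 0.9 2.8 1.6
   vertex 4.9 3.7 0.6
   vertex 1.6 0.4 0.2
  endloop
 endfacet
 facet normal -0.308 0.425 -0.851
  outer loop
   vertex 0.9 2.8 1.6
   vertex 2.0 4.6 2.1
   vertex 4.9 3.7 0.6
  endloop
 endfacet
 facet normal -0.959 -0.133 -0.251
  outer loop
   vertex 0.9 2.8 1.6
   vertex 1.6 0.4 0.2
   vertex 0.6 2.7 2.8
  endloop
 endfacet
 facet normal -0.146 0.985 -0.086
  outer loop
   vertex 1.2 4.7 4.6
   vertex 2.9 4.9 4.0
   vertex 2.0 4.6 2.1
  endloop
 endfacet
 facet normal -0.831 -0.213 0.514
  outer loop
   vertex 1.2 4.7 4.6
   vertex 0.6 2.7 2.8
   vertex 2.0 1.1 4.4
  endloop
 endfacet
 facet normal -0.883 0.431 -0.185
  outer loop
   vertex 1.2 4.7 4.6
   vertex 0.9 2.8 1.6
   vertex 0.6 2.7 2.8
  endloop
 endfacet
 facet normal -0.785 0.556 -0.273
  outer loop
   vertex 1.2 4.7 4.6
   vertex 2.0 4.6 2.1
   vertex 0.9 2.8 1.6
  endloop
 endfacet
 facet normal 0.748 -0.354 0.561
  outer loop
   vertex 2.9 3.0 4.4
   vertex 2.0 1.1 4.4
   vertex 4.2 2.1 2.1
  endloop
 endfacet
 facet normal 0.306 0.196 0.932
  outer loop
   vertex 2.9 3.0 4.4
   vertex 2.9 4.9 4.0
   vertex 1.2 4.7 4.6
  endloop
 endfacet
 facet normal 0.080 -0.038 0.996
  outer loop
   vertex 2.9 3.0 4.4
   vertex 1.2 4.7 4.6
   vertex 2.0 1.1 4.4
  endloop
 endfacet
 facet normal 0.873 0.101 0.478
  outer loop
   vertex 2.9 3.0 4.4
   vertex 4.9 3.7 0.6
   vertex 2.9 4.9 4.0
  endloop
 endfacet
 facet normal 0.879 0.059 0.473
  outer loop
   vertex 2.9 3.0 4.4
   vertex 4.2 2.1 2.1
   vertex 4.9 3.7 0.6
  endloop
 endfacet
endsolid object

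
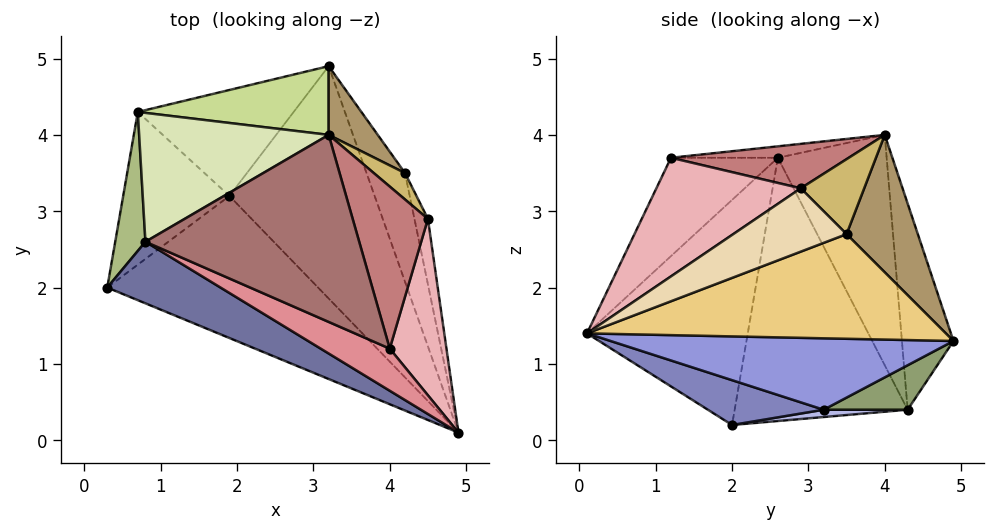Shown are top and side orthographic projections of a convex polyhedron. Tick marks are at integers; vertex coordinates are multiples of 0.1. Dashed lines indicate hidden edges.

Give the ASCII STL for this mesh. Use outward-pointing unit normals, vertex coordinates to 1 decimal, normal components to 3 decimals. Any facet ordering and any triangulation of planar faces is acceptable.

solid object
 facet normal -0.420 -0.883 0.211
  outer loop
   vertex 0.8 2.6 3.7
   vertex 0.3 2.0 0.2
   vertex 4.9 0.1 1.4
  endloop
 endfacet
 facet normal 0.207 -0.114 -0.972
  outer loop
   vertex 1.9 3.2 0.4
   vertex 4.9 0.1 1.4
   vertex 0.3 2.0 0.2
  endloop
 endfacet
 facet normal 0.437 0.136 -0.889
  outer loop
   vertex 1.9 3.2 0.4
   vertex 3.2 4.9 1.3
   vertex 4.9 0.1 1.4
  endloop
 endfacet
 facet normal 0.068 0.075 -0.995
  outer loop
   vertex 0.7 4.3 0.4
   vertex 1.9 3.2 0.4
   vertex 0.3 2.0 0.2
  endloop
 endfacet
 facet normal 0.263 0.287 -0.921
  outer loop
   vertex 0.7 4.3 0.4
   vertex 3.2 4.9 1.3
   vertex 1.9 3.2 0.4
  endloop
 endfacet
 facet normal -0.981 0.161 0.113
  outer loop
   vertex 0.7 4.3 0.4
   vertex 0.3 2.0 0.2
   vertex 0.8 2.6 3.7
  endloop
 endfacet
 facet normal -0.323 0.898 0.299
  outer loop
   vertex 0.7 4.3 0.4
   vertex 3.2 4.0 4.0
   vertex 3.2 4.9 1.3
  endloop
 endfacet
 facet normal -0.497 0.765 0.409
  outer loop
   vertex 0.7 4.3 0.4
   vertex 0.8 2.6 3.7
   vertex 3.2 4.0 4.0
  endloop
 endfacet
 facet normal 0.663 0.710 0.237
  outer loop
   vertex 4.2 3.5 2.7
   vertex 3.2 4.9 1.3
   vertex 3.2 4.0 4.0
  endloop
 endfacet
 facet normal 0.705 0.646 0.294
  outer loop
   vertex 4.2 3.5 2.7
   vertex 3.2 4.0 4.0
   vertex 4.5 2.9 3.3
  endloop
 endfacet
 facet normal 0.893 0.309 -0.328
  outer loop
   vertex 4.2 3.5 2.7
   vertex 4.9 0.1 1.4
   vertex 3.2 4.9 1.3
  endloop
 endfacet
 facet normal 0.942 0.270 -0.200
  outer loop
   vertex 4.2 3.5 2.7
   vertex 4.5 2.9 3.3
   vertex 4.9 0.1 1.4
  endloop
 endfacet
 facet normal -0.053 -0.121 0.991
  outer loop
   vertex 4.0 1.2 3.7
   vertex 3.2 4.0 4.0
   vertex 0.8 2.6 3.7
  endloop
 endfacet
 facet normal 0.508 0.053 0.860
  outer loop
   vertex 4.0 1.2 3.7
   vertex 4.5 2.9 3.3
   vertex 3.2 4.0 4.0
  endloop
 endfacet
 facet normal -0.386 -0.882 0.271
  outer loop
   vertex 4.0 1.2 3.7
   vertex 0.8 2.6 3.7
   vertex 4.9 0.1 1.4
  endloop
 endfacet
 facet normal 0.890 -0.162 0.426
  outer loop
   vertex 4.0 1.2 3.7
   vertex 4.9 0.1 1.4
   vertex 4.5 2.9 3.3
  endloop
 endfacet
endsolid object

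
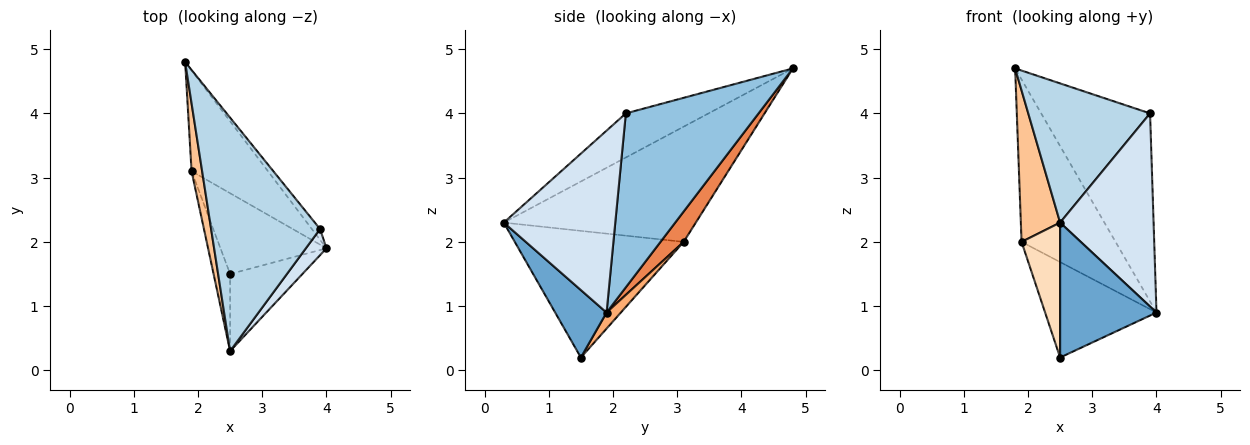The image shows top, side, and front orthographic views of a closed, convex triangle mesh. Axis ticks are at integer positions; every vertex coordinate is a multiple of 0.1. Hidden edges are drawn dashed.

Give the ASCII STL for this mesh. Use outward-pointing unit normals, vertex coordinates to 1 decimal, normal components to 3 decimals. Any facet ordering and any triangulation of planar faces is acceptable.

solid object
 facet normal 0.420 -0.788 -0.450
  outer loop
   vertex 2.5 1.5 0.2
   vertex 4.0 1.9 0.9
   vertex 2.5 0.3 2.3
  endloop
 endfacet
 facet normal 0.773 0.634 -0.036
  outer loop
   vertex 3.9 2.2 4.0
   vertex 4.0 1.9 0.9
   vertex 1.8 4.8 4.7
  endloop
 endfacet
 facet normal -0.329 -0.484 0.811
  outer loop
   vertex 3.9 2.2 4.0
   vertex 1.8 4.8 4.7
   vertex 2.5 0.3 2.3
  endloop
 endfacet
 facet normal 0.763 -0.640 0.087
  outer loop
   vertex 3.9 2.2 4.0
   vertex 2.5 0.3 2.3
   vertex 4.0 1.9 0.9
  endloop
 endfacet
 facet normal 0.205 0.832 -0.516
  outer loop
   vertex 1.9 3.1 2.0
   vertex 1.8 4.8 4.7
   vertex 4.0 1.9 0.9
  endloop
 endfacet
 facet normal 0.097 0.760 -0.643
  outer loop
   vertex 1.9 3.1 2.0
   vertex 4.0 1.9 0.9
   vertex 2.5 1.5 0.2
  endloop
 endfacet
 facet normal -0.976 -0.200 0.089
  outer loop
   vertex 1.9 3.1 2.0
   vertex 2.5 0.3 2.3
   vertex 1.8 4.8 4.7
  endloop
 endfacet
 facet normal -0.967 -0.221 -0.126
  outer loop
   vertex 1.9 3.1 2.0
   vertex 2.5 1.5 0.2
   vertex 2.5 0.3 2.3
  endloop
 endfacet
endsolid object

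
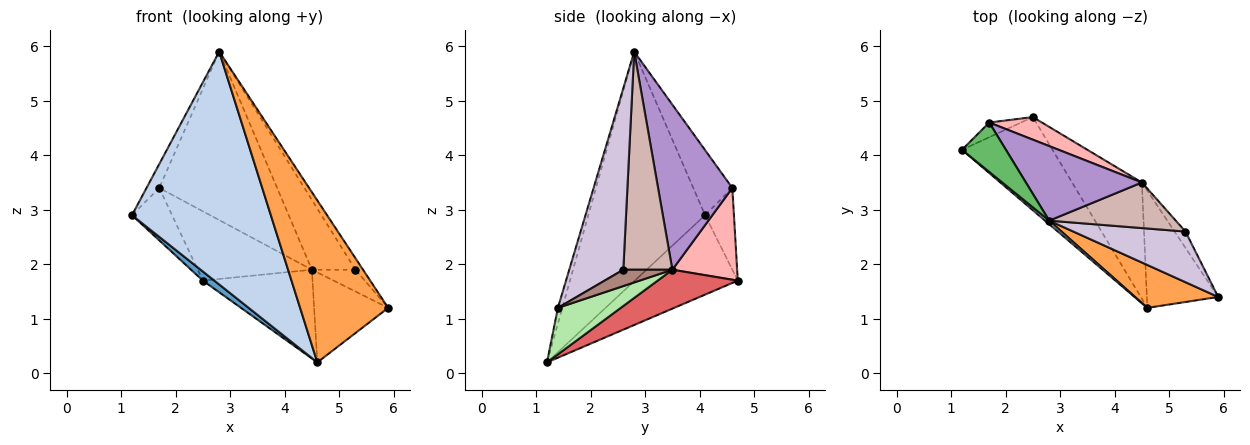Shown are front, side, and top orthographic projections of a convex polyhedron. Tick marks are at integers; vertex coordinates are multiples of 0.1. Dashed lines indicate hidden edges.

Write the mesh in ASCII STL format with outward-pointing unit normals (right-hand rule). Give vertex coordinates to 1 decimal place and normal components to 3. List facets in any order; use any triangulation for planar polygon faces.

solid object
 facet normal -0.658 -0.074 -0.749
  outer loop
   vertex 4.6 1.2 0.2
   vertex 1.2 4.1 2.9
   vertex 2.5 4.7 1.7
  endloop
 endfacet
 facet normal -0.644 -0.765 0.012
  outer loop
   vertex 4.6 1.2 0.2
   vertex 2.8 2.8 5.9
   vertex 1.2 4.1 2.9
  endloop
 endfacet
 facet normal -0.048 -0.966 0.256
  outer loop
   vertex 4.6 1.2 0.2
   vertex 5.9 1.4 1.2
   vertex 2.8 2.8 5.9
  endloop
 endfacet
 facet normal -0.570 0.791 -0.222
  outer loop
   vertex 1.7 4.6 3.4
   vertex 2.5 4.7 1.7
   vertex 1.2 4.1 2.9
  endloop
 endfacet
 facet normal -0.800 0.261 0.540
  outer loop
   vertex 1.7 4.6 3.4
   vertex 1.2 4.1 2.9
   vertex 2.8 2.8 5.9
  endloop
 endfacet
 facet normal 0.459 0.541 -0.705
  outer loop
   vertex 4.5 3.5 1.9
   vertex 5.9 1.4 1.2
   vertex 4.6 1.2 0.2
  endloop
 endfacet
 facet normal 0.405 0.555 -0.727
  outer loop
   vertex 4.5 3.5 1.9
   vertex 4.6 1.2 0.2
   vertex 2.5 4.7 1.7
  endloop
 endfacet
 facet normal 0.475 0.837 0.273
  outer loop
   vertex 4.5 3.5 1.9
   vertex 2.5 4.7 1.7
   vertex 1.7 4.6 3.4
  endloop
 endfacet
 facet normal 0.499 0.792 0.351
  outer loop
   vertex 4.5 3.5 1.9
   vertex 1.7 4.6 3.4
   vertex 2.8 2.8 5.9
  endloop
 endfacet
 facet normal 0.845 0.118 0.522
  outer loop
   vertex 5.3 2.6 1.9
   vertex 2.8 2.8 5.9
   vertex 5.9 1.4 1.2
  endloop
 endfacet
 facet normal 0.669 0.595 -0.446
  outer loop
   vertex 5.3 2.6 1.9
   vertex 5.9 1.4 1.2
   vertex 4.5 3.5 1.9
  endloop
 endfacet
 facet normal 0.686 0.609 0.398
  outer loop
   vertex 5.3 2.6 1.9
   vertex 4.5 3.5 1.9
   vertex 2.8 2.8 5.9
  endloop
 endfacet
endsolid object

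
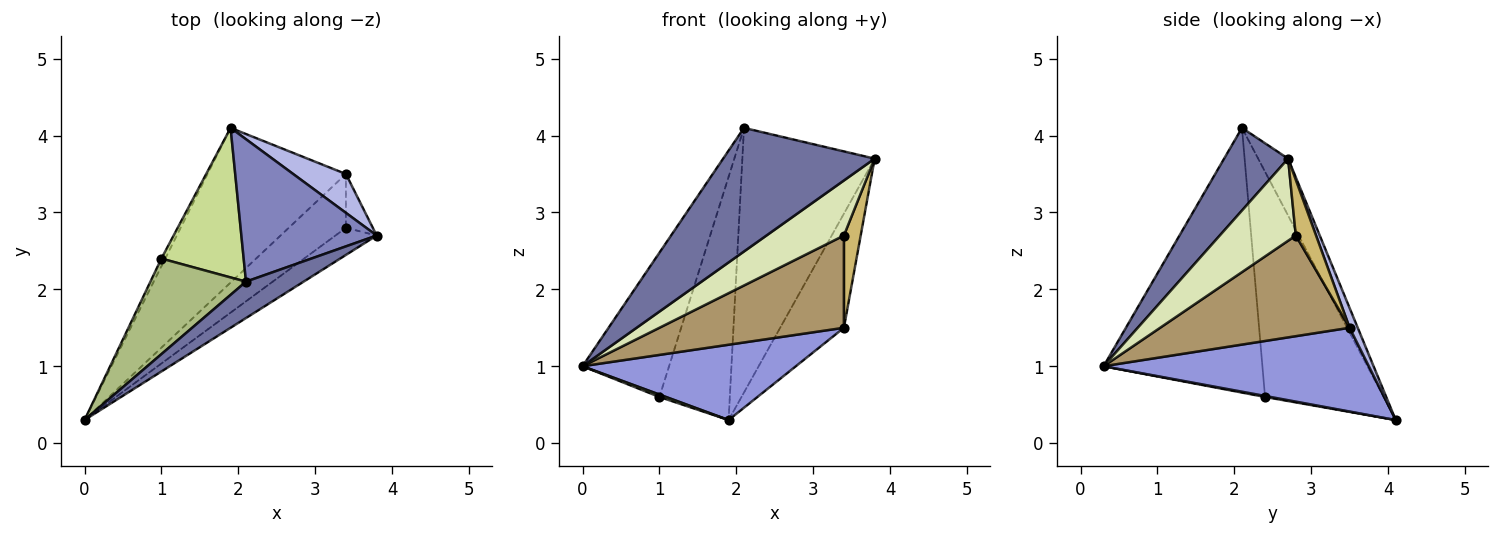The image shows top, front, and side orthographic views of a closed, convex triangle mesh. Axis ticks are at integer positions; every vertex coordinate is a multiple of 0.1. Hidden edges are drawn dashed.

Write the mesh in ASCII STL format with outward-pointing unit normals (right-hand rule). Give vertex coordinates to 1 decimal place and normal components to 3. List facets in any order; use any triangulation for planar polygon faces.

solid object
 facet normal 0.375 -0.889 0.262
  outer loop
   vertex 2.1 2.1 4.1
   vertex 0.0 0.3 1.0
   vertex 3.8 2.7 3.7
  endloop
 endfacet
 facet normal -0.195 0.864 0.465
  outer loop
   vertex 2.1 2.1 4.1
   vertex 3.8 2.7 3.7
   vertex 1.9 4.1 0.3
  endloop
 endfacet
 facet normal 0.478 -0.384 -0.790
  outer loop
   vertex 3.4 3.5 1.5
   vertex 0.0 0.3 1.0
   vertex 1.9 4.1 0.3
  endloop
 endfacet
 facet normal 0.120 0.940 0.320
  outer loop
   vertex 3.4 3.5 1.5
   vertex 1.9 4.1 0.3
   vertex 3.8 2.7 3.7
  endloop
 endfacet
 facet normal 0.243 -0.292 -0.925
  outer loop
   vertex 1.0 2.4 0.6
   vertex 1.9 4.1 0.3
   vertex 0.0 0.3 1.0
  endloop
 endfacet
 facet normal -0.837 0.456 0.302
  outer loop
   vertex 1.0 2.4 0.6
   vertex 0.0 0.3 1.0
   vertex 2.1 2.1 4.1
  endloop
 endfacet
 facet normal -0.820 0.487 0.300
  outer loop
   vertex 1.0 2.4 0.6
   vertex 2.1 2.1 4.1
   vertex 1.9 4.1 0.3
  endloop
 endfacet
 facet normal 0.661 -0.673 -0.332
  outer loop
   vertex 3.4 2.8 2.7
   vertex 3.8 2.7 3.7
   vertex 0.0 0.3 1.0
  endloop
 endfacet
 facet normal 0.664 -0.646 -0.377
  outer loop
   vertex 3.4 2.8 2.7
   vertex 0.0 0.3 1.0
   vertex 3.4 3.5 1.5
  endloop
 endfacet
 facet normal 0.722 -0.598 -0.349
  outer loop
   vertex 3.4 2.8 2.7
   vertex 3.4 3.5 1.5
   vertex 3.8 2.7 3.7
  endloop
 endfacet
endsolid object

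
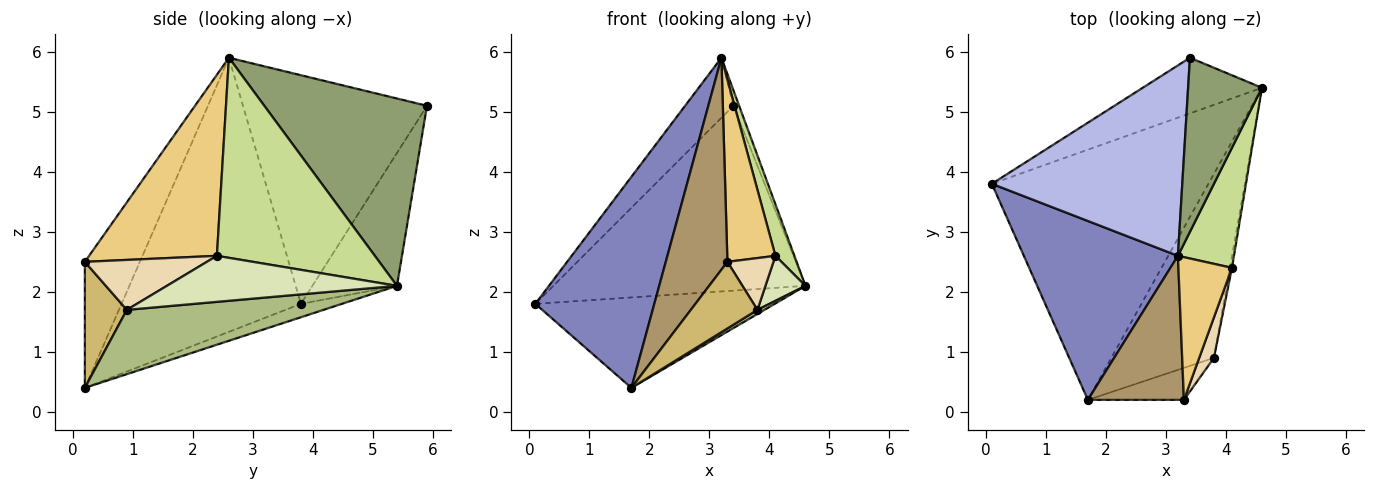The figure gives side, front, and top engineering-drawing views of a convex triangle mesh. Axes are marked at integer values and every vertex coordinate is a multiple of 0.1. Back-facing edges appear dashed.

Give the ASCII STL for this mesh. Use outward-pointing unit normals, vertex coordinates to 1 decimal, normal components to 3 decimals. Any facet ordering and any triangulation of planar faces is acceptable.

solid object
 facet normal -0.058 0.339 -0.939
  outer loop
   vertex 1.7 0.2 0.4
   vertex 0.1 3.8 1.8
   vertex 4.6 5.4 2.1
  endloop
 endfacet
 facet normal -0.755 -0.500 0.424
  outer loop
   vertex 3.2 2.6 5.9
   vertex 0.1 3.8 1.8
   vertex 1.7 0.2 0.4
  endloop
 endfacet
 facet normal -0.306 0.912 -0.274
  outer loop
   vertex 3.4 5.9 5.1
   vertex 4.6 5.4 2.1
   vertex 0.1 3.8 1.8
  endloop
 endfacet
 facet normal -0.753 0.198 0.627
  outer loop
   vertex 3.4 5.9 5.1
   vertex 0.1 3.8 1.8
   vertex 3.2 2.6 5.9
  endloop
 endfacet
 facet normal 0.930 0.032 0.367
  outer loop
   vertex 3.4 5.9 5.1
   vertex 3.2 2.6 5.9
   vertex 4.6 5.4 2.1
  endloop
 endfacet
 facet normal 0.531 -0.019 -0.847
  outer loop
   vertex 3.8 0.9 1.7
   vertex 1.7 0.2 0.4
   vertex 4.6 5.4 2.1
  endloop
 endfacet
 facet normal 0.957 -0.115 0.268
  outer loop
   vertex 4.1 2.4 2.6
   vertex 4.6 5.4 2.1
   vertex 3.2 2.6 5.9
  endloop
 endfacet
 facet normal 0.984 -0.171 -0.043
  outer loop
   vertex 4.1 2.4 2.6
   vertex 3.8 0.9 1.7
   vertex 4.6 5.4 2.1
  endloop
 endfacet
 facet normal -0.594 -0.666 0.452
  outer loop
   vertex 3.3 0.2 2.5
   vertex 3.2 2.6 5.9
   vertex 1.7 0.2 0.4
  endloop
 endfacet
 facet normal 0.494 -0.783 -0.377
  outer loop
   vertex 3.3 0.2 2.5
   vertex 1.7 0.2 0.4
   vertex 3.8 0.9 1.7
  endloop
 endfacet
 facet normal 0.902 -0.340 0.267
  outer loop
   vertex 3.3 0.2 2.5
   vertex 4.1 2.4 2.6
   vertex 3.2 2.6 5.9
  endloop
 endfacet
 facet normal 0.902 -0.340 0.266
  outer loop
   vertex 3.3 0.2 2.5
   vertex 3.8 0.9 1.7
   vertex 4.1 2.4 2.6
  endloop
 endfacet
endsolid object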